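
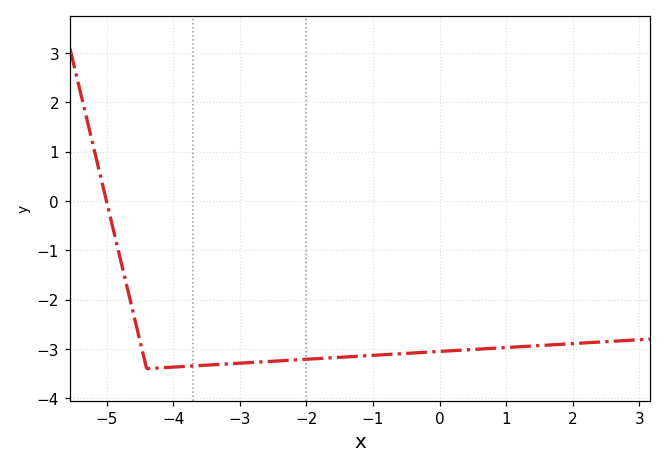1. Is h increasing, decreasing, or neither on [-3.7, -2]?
increasing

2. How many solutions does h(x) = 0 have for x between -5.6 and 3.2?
1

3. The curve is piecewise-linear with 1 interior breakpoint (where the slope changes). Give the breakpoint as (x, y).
(-4.4, -3.4)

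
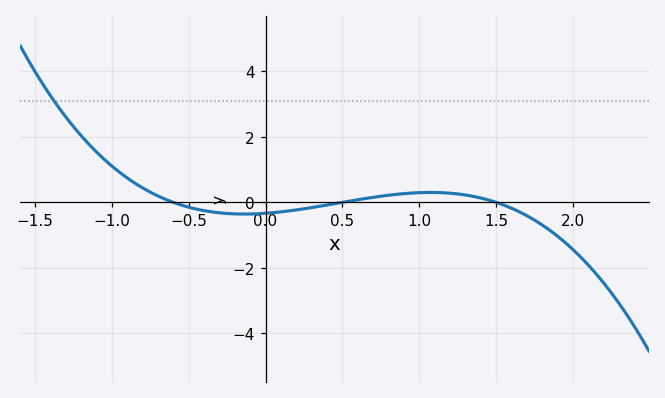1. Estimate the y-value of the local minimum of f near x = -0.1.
-0.4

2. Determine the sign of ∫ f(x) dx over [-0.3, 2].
negative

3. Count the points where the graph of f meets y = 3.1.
1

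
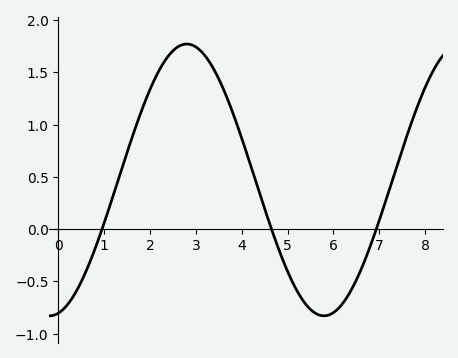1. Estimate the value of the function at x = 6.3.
-0.651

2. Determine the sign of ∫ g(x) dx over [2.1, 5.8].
positive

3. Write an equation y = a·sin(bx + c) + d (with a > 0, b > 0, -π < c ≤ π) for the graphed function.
y = 1.3sin(1.05x - 1.37) + 0.47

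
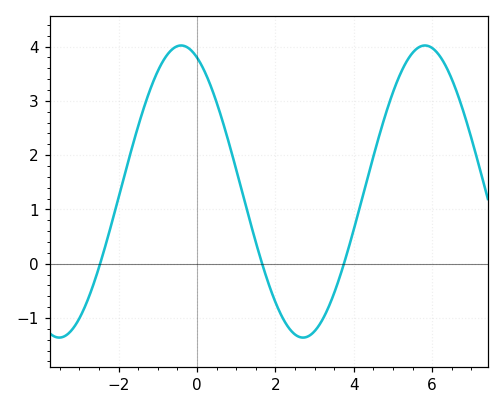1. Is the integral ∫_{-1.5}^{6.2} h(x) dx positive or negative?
positive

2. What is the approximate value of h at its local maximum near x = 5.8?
4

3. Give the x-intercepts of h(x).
-2.4, 1.6, 3.8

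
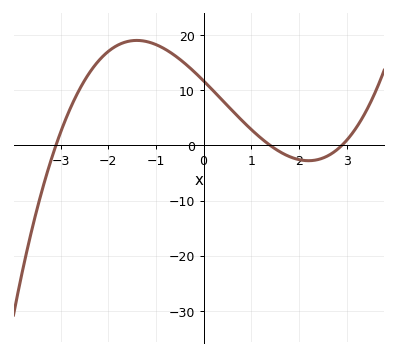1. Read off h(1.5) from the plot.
-1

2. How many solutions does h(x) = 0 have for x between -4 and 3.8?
3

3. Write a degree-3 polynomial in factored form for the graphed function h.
y = 0.93(x + 3.1)(x - 1.4)(x - 2.9)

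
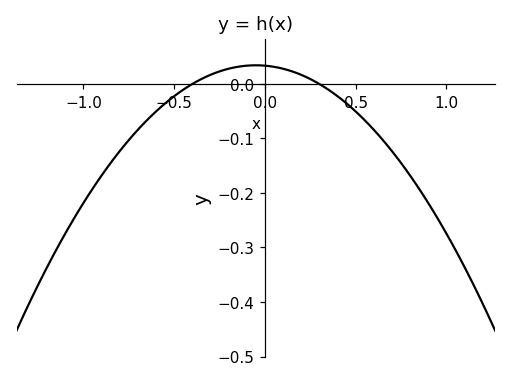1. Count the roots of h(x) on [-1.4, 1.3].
2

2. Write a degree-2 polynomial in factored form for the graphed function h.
y = -0.28(x + 0.4)(x - 0.3)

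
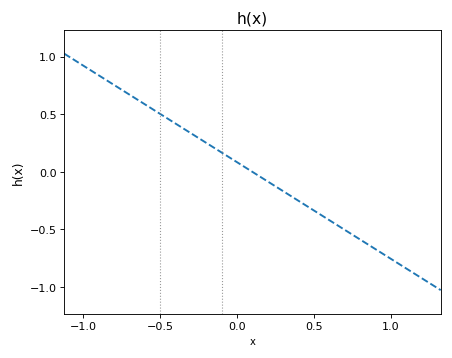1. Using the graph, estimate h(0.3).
-0.168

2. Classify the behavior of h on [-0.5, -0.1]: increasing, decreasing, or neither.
decreasing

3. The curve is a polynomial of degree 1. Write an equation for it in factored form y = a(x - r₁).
y = -0.84(x - 0.1)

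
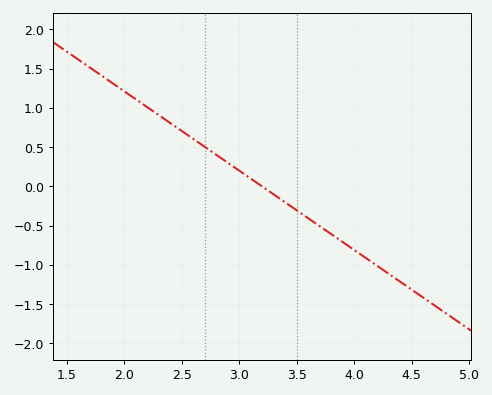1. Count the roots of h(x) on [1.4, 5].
1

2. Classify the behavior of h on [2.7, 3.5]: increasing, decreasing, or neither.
decreasing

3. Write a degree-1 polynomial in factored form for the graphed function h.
y = -1.01(x - 3.2)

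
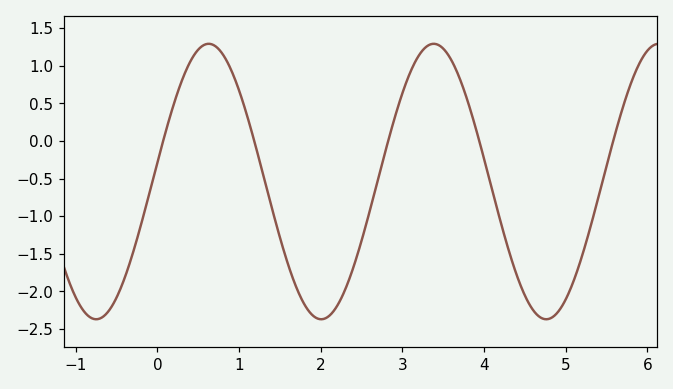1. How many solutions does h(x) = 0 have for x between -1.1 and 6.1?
5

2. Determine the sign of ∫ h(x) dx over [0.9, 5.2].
negative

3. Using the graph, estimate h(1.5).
-1.3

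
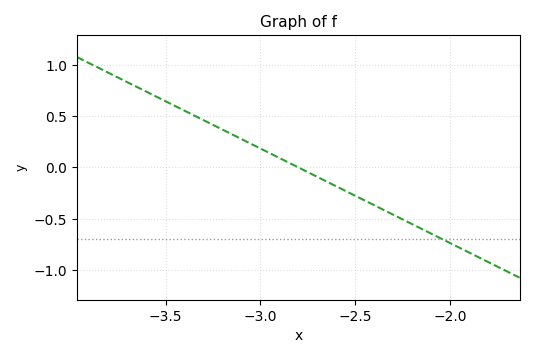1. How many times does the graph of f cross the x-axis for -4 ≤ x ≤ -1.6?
1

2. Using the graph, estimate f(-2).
-0.736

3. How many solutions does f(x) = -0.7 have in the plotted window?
1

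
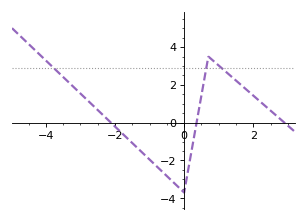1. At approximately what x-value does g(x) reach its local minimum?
-0.001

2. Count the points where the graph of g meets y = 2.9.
3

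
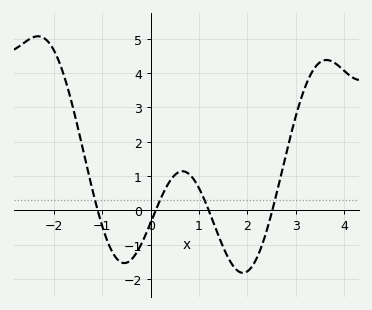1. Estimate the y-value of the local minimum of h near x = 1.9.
-1.8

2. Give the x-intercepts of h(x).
-1.1, 0.1, 1.2, 2.5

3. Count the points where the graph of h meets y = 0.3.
4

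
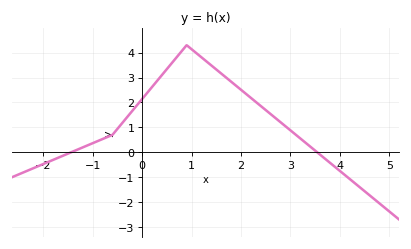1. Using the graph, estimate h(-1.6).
-0.137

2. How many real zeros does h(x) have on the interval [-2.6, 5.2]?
2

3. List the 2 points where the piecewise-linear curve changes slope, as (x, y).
(-0.6, 0.7); (0.9, 4.3)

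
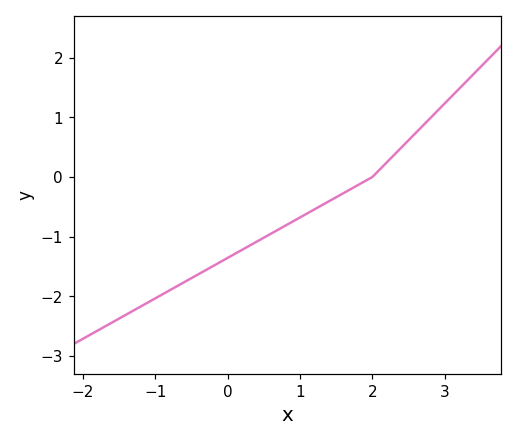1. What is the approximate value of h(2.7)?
0.9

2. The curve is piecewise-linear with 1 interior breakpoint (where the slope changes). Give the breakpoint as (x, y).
(2, 0)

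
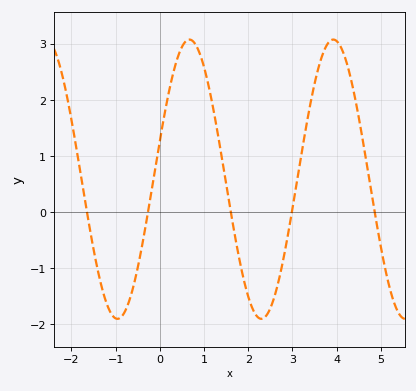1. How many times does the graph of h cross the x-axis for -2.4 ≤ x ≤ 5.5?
5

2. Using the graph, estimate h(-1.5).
-0.663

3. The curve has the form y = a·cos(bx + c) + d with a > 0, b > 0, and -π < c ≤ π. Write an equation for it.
y = 2.49cos(1.93x - 1.29) + 0.59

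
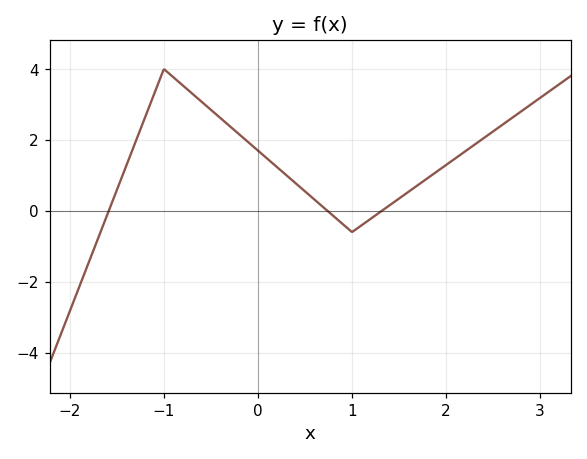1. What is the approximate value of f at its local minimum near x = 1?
-0.599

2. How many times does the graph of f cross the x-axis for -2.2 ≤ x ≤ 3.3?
3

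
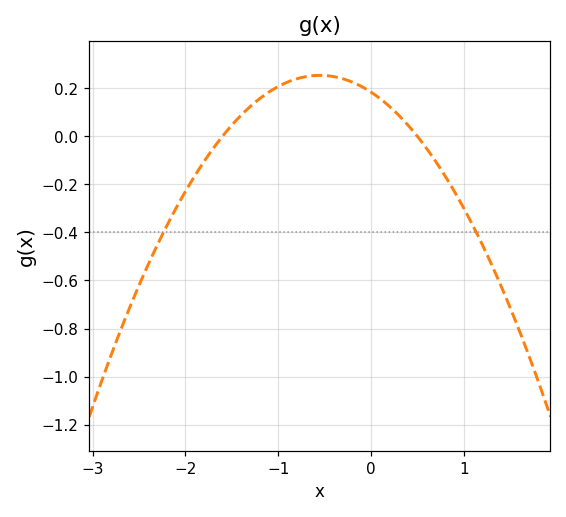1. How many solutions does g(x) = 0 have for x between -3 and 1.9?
2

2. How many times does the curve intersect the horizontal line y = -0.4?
2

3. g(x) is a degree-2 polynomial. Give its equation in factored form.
y = -0.23(x + 1.6)(x - 0.5)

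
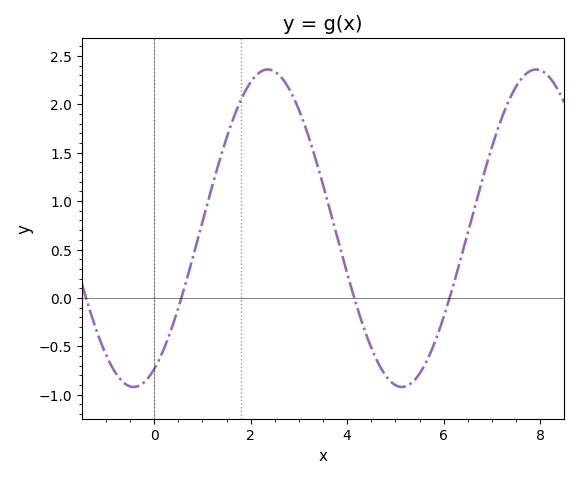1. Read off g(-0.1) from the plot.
-0.81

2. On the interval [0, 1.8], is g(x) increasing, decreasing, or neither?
increasing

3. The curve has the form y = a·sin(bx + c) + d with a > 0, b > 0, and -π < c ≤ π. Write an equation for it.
y = 1.64sin(1.13x - 1.09) + 0.72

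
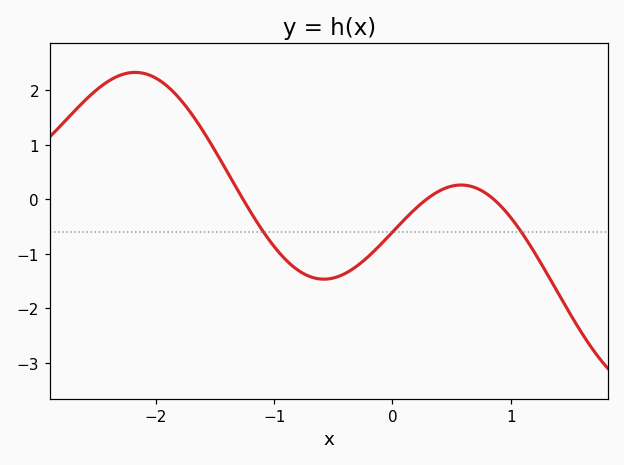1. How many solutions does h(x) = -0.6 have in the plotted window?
3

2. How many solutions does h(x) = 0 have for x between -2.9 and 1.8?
3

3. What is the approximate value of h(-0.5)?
-1.44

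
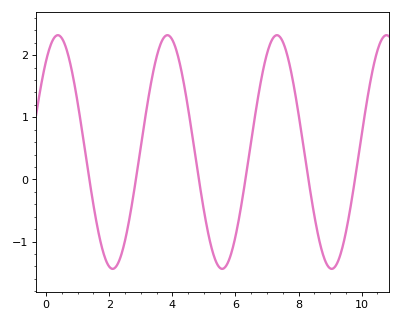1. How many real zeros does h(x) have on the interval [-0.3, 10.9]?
6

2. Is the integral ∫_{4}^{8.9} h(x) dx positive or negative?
positive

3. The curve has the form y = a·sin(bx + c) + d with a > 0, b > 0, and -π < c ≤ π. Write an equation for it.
y = 1.88sin(1.8x + 0.9) + 0.44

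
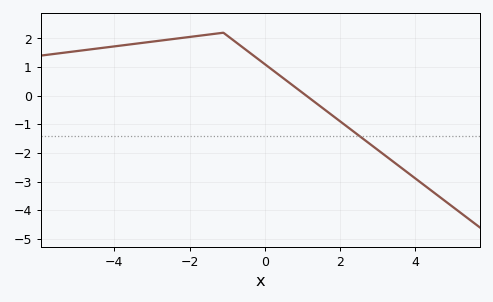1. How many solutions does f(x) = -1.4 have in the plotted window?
1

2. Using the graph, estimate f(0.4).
0.7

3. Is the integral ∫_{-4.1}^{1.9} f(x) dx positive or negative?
positive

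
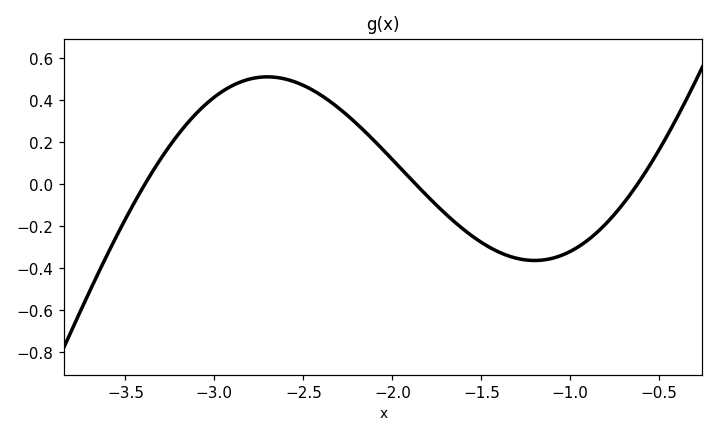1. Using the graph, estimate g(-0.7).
-0.1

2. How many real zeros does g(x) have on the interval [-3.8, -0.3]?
3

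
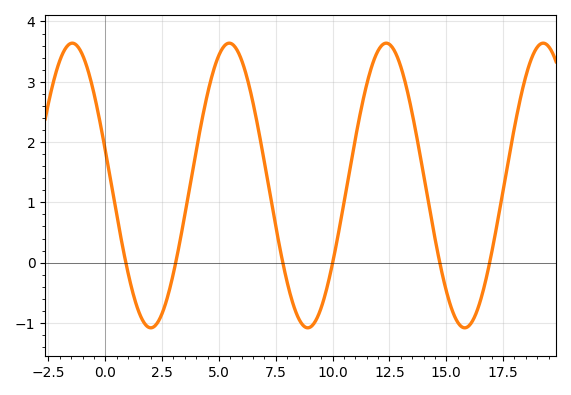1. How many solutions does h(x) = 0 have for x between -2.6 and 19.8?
6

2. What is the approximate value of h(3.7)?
1.22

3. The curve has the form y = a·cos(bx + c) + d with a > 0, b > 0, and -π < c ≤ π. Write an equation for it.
y = 2.36cos(0.91x + 1.32) + 1.28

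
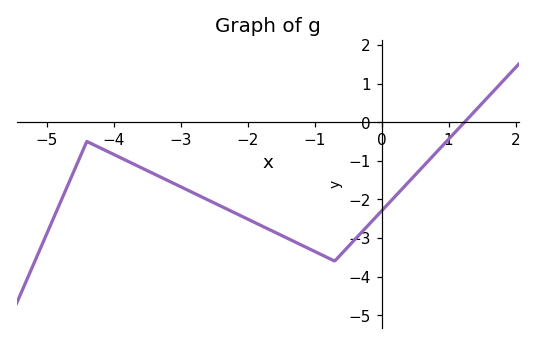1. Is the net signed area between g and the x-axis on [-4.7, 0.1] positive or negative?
negative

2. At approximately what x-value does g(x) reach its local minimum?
-0.701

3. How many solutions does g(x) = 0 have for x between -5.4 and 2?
1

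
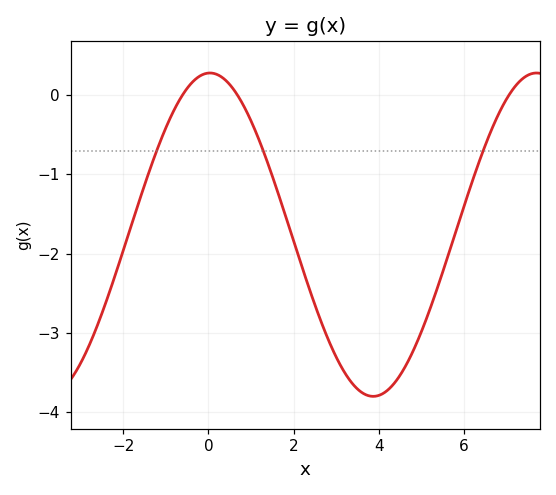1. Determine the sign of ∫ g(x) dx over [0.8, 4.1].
negative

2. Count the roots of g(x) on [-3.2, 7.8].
3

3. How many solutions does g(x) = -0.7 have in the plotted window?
3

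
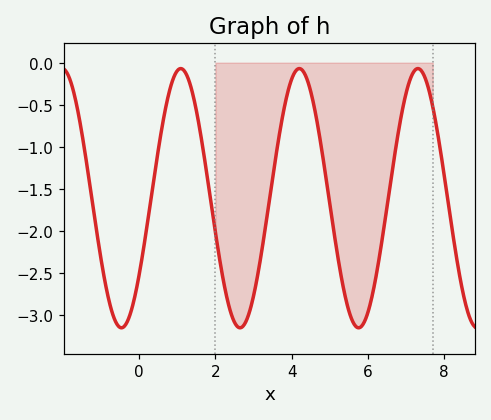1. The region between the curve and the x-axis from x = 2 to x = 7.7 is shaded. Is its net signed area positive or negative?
negative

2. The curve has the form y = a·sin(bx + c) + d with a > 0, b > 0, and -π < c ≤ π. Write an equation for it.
y = 1.54sin(2x - 0.63) - 1.61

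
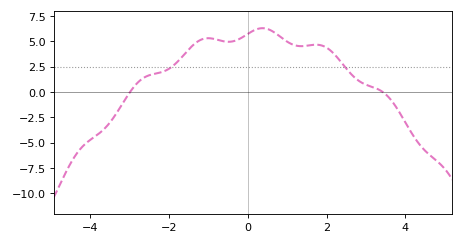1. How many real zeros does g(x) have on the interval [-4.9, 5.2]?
2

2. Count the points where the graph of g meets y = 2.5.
2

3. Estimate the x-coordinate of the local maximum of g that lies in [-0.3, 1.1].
0.4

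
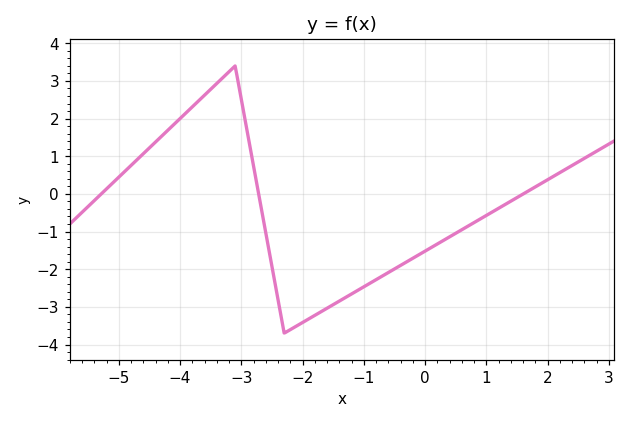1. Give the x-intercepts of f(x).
-5.2, -2.8, 1.6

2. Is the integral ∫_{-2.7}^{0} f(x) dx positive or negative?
negative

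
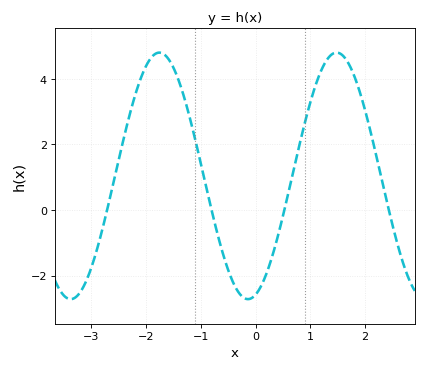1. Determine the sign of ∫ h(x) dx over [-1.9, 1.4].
positive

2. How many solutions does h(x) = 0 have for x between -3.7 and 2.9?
4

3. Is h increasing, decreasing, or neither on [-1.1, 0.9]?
neither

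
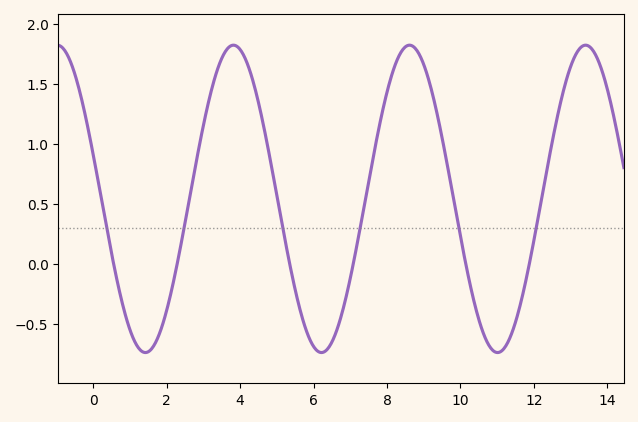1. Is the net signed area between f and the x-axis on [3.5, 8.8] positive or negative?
positive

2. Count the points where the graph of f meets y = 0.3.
6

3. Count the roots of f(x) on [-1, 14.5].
6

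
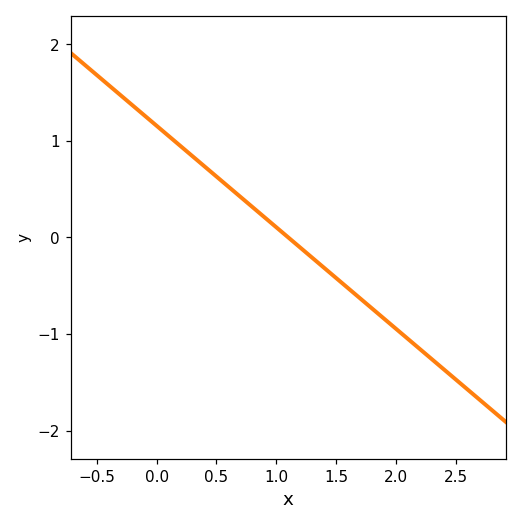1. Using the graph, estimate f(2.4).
-1.36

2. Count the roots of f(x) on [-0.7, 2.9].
1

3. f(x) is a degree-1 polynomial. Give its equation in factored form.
y = -1.05(x - 1.1)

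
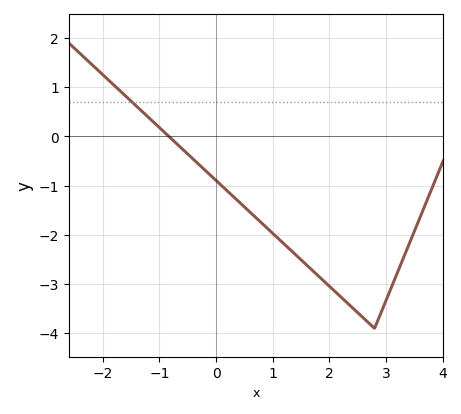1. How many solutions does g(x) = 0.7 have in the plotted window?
1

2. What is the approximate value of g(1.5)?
-2.5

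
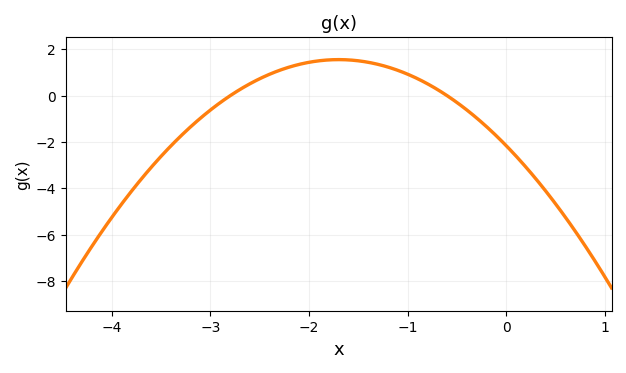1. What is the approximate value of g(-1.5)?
1.51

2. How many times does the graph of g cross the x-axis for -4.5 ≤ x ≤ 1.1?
2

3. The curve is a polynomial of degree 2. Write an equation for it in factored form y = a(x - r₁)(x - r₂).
y = -1.29(x + 2.8)(x + 0.6)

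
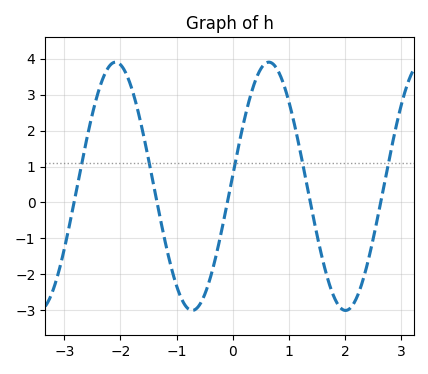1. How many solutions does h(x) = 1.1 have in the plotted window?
5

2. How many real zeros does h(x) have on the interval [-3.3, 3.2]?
5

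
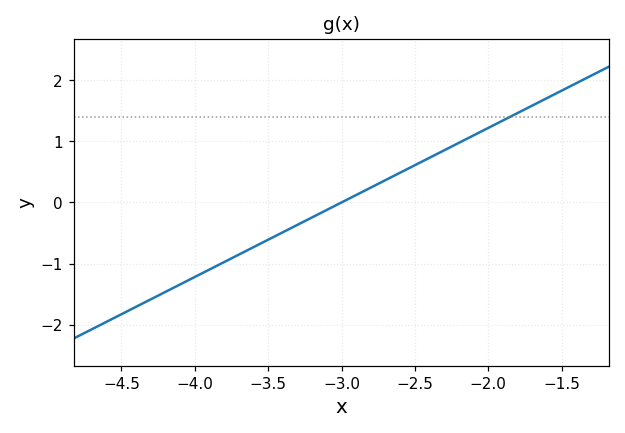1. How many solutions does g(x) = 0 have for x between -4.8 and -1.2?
1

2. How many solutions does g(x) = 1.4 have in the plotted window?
1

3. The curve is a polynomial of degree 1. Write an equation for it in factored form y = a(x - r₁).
y = 1.22(x + 3)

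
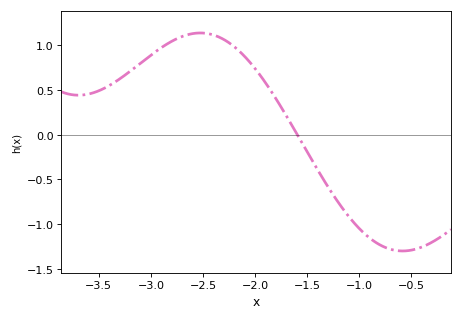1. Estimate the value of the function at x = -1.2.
-0.75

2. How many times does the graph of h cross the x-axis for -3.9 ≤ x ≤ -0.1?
1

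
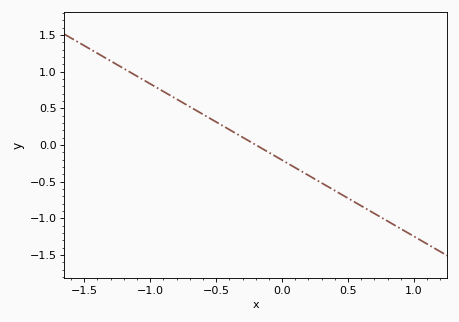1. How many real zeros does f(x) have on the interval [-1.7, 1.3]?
1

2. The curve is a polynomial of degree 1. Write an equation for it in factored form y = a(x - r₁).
y = -1.04(x + 0.2)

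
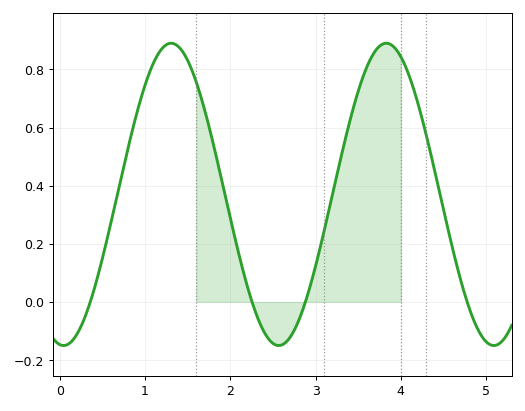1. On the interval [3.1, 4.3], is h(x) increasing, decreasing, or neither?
neither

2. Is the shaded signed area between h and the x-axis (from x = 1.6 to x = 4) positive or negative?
positive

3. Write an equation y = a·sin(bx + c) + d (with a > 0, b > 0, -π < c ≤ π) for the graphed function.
y = 0.52sin(2.5x - 1.7) + 0.37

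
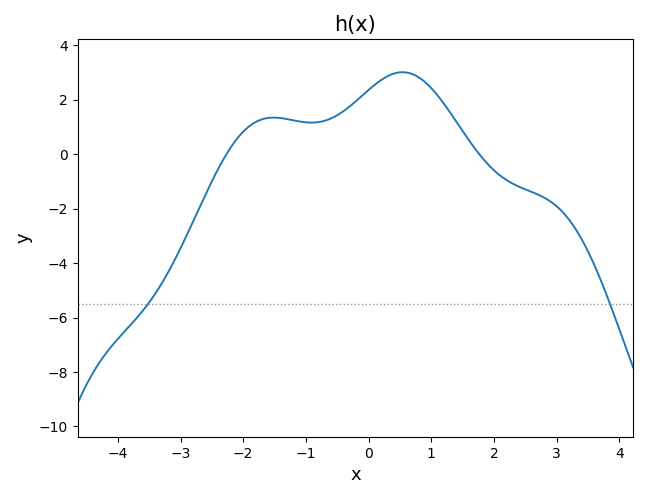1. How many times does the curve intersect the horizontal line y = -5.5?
2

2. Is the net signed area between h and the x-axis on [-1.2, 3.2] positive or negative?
positive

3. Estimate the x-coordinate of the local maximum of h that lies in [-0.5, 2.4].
0.6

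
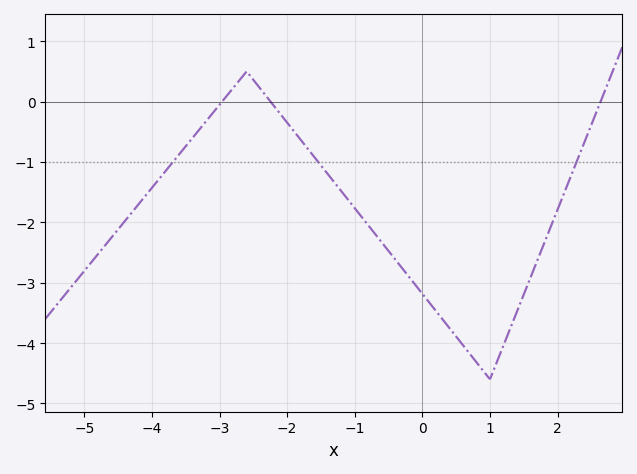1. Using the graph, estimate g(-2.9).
0.1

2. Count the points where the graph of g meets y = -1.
3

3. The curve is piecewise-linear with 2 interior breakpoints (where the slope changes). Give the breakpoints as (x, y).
(-2.6, 0.5); (1, -4.6)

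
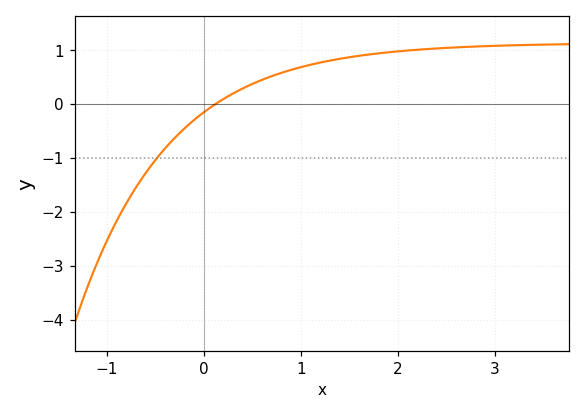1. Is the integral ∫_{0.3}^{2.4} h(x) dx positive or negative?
positive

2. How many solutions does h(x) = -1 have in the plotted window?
1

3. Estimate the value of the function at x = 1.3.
0.8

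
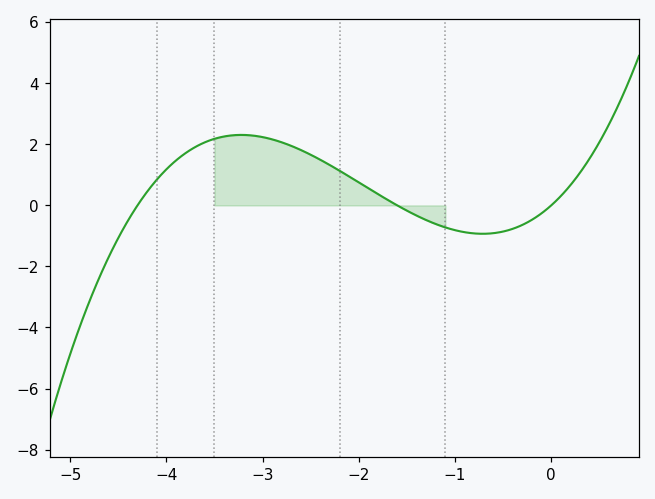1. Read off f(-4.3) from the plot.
0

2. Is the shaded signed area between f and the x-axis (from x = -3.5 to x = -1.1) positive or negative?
positive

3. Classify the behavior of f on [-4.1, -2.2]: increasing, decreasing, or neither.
neither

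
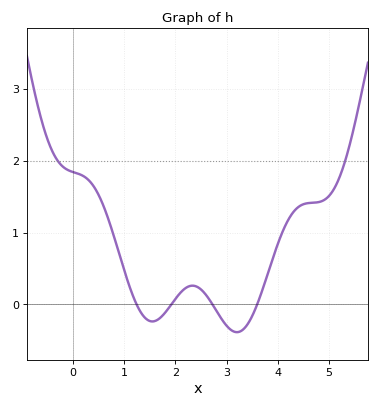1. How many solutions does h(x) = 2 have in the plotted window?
2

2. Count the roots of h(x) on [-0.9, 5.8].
4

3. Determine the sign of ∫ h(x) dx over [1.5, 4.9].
positive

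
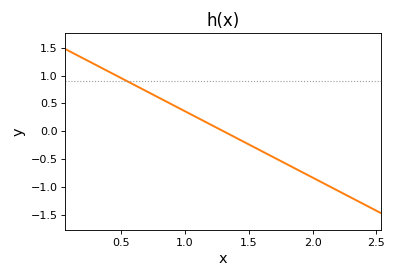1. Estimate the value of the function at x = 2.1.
-0.952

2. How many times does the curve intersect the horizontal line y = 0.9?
1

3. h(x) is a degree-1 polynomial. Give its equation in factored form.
y = -1.19(x - 1.3)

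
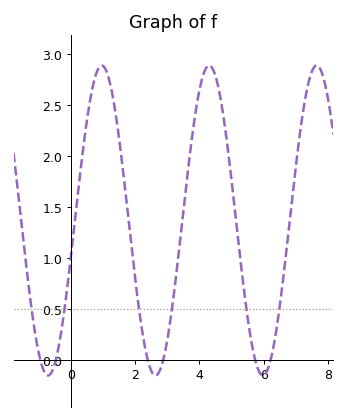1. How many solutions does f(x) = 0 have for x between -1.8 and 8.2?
6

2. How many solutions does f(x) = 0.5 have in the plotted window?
6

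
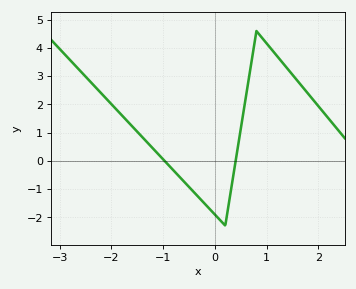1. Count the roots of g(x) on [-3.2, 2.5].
2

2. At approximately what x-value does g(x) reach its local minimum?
0.199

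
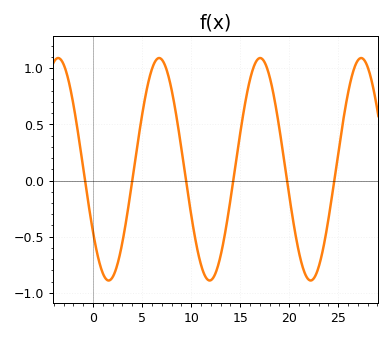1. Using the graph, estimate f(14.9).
0.35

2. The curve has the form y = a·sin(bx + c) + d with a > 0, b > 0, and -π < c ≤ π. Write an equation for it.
y = 0.99sin(0.61x - 2.5) + 0.1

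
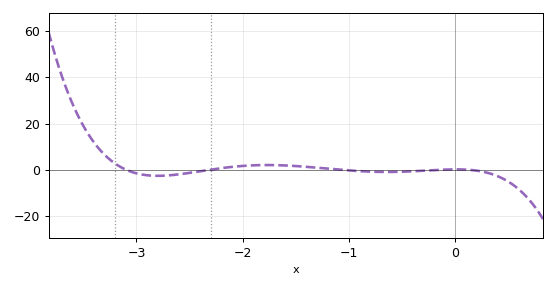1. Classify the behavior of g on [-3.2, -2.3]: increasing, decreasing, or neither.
neither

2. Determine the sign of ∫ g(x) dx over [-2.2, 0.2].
positive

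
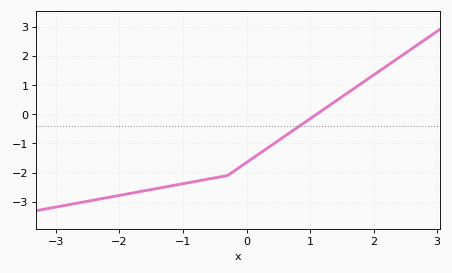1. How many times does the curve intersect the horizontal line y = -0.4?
1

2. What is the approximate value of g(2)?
1.34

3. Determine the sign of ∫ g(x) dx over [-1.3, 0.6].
negative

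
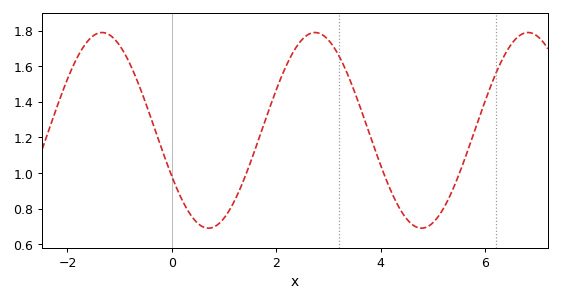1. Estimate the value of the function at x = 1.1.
0.79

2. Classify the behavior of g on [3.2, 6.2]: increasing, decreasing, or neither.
neither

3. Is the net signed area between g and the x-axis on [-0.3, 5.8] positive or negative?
positive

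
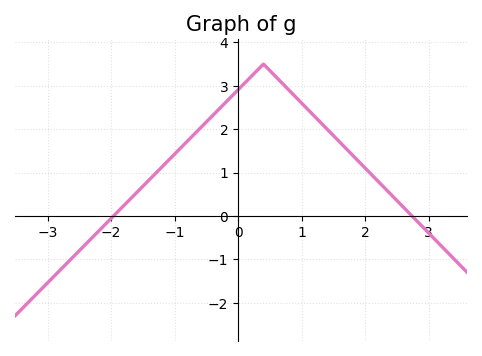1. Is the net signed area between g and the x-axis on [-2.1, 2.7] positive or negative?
positive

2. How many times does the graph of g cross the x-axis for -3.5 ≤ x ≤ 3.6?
2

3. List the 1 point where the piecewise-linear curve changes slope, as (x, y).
(0.4, 3.5)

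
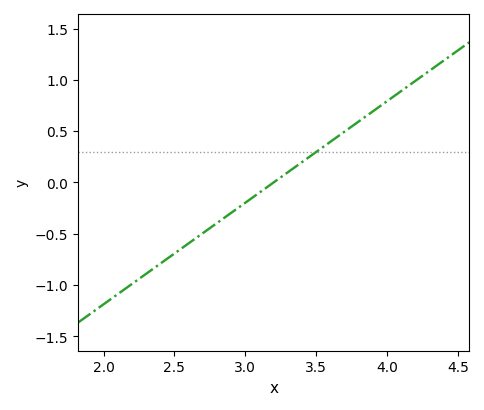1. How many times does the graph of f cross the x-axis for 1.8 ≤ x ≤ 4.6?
1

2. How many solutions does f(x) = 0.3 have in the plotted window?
1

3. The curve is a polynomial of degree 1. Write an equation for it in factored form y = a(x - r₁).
y = 0.99(x - 3.2)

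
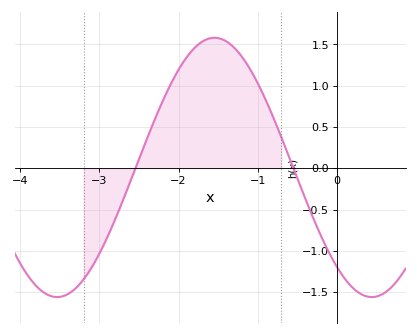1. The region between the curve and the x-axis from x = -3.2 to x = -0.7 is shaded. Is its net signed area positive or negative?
positive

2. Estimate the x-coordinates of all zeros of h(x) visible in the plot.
-2.54, -0.548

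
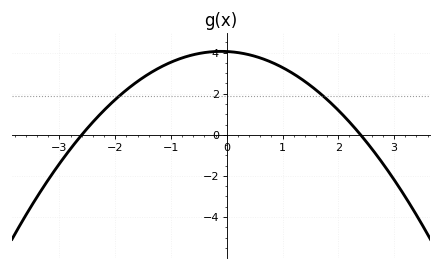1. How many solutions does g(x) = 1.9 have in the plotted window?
2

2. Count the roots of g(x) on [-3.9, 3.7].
2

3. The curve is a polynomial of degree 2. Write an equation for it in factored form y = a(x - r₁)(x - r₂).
y = -0.65(x + 2.6)(x - 2.4)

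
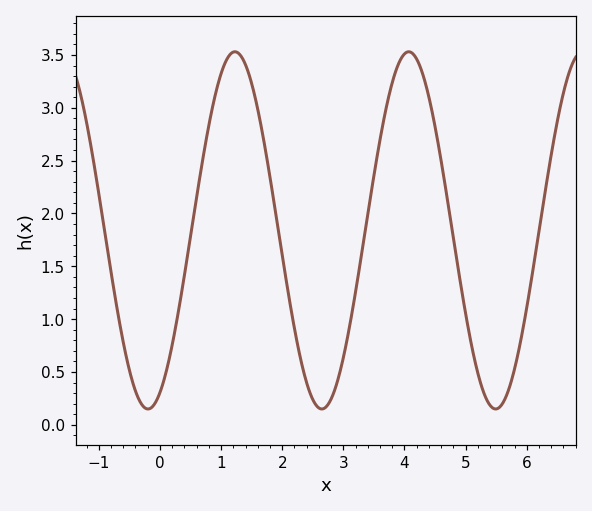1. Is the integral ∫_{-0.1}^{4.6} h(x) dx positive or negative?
positive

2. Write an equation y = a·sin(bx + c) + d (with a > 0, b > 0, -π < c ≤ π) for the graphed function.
y = 1.69sin(2.2x - 1.1) + 1.84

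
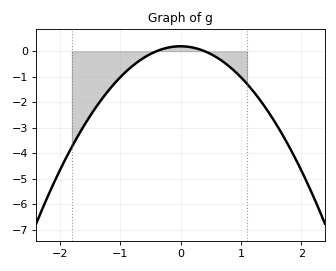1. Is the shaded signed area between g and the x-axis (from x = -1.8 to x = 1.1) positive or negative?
negative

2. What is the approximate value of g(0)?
0.2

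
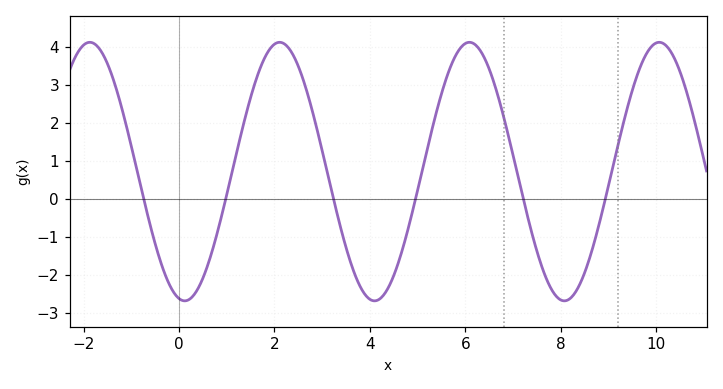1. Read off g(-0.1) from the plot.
-2.5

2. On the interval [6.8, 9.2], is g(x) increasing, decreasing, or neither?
neither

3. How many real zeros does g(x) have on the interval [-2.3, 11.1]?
6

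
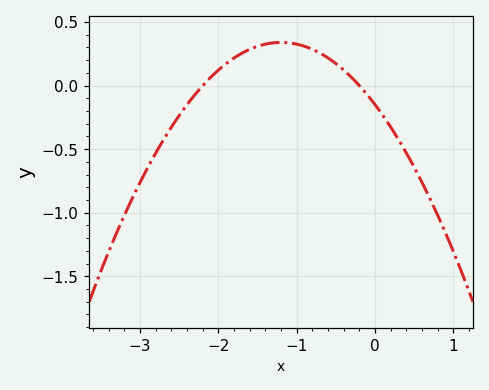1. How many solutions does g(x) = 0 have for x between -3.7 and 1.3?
2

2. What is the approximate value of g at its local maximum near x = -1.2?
0.35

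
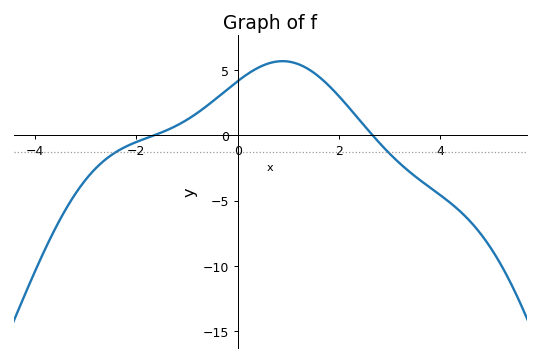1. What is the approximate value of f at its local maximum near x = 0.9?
5.69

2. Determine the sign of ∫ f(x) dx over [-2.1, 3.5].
positive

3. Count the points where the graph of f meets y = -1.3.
2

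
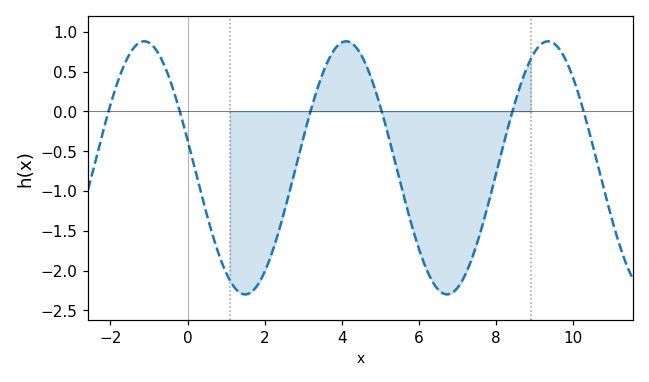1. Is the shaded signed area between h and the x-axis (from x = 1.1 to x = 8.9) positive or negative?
negative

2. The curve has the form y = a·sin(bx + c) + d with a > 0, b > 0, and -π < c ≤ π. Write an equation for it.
y = 1.59sin(1.2x + 2.9) - 0.71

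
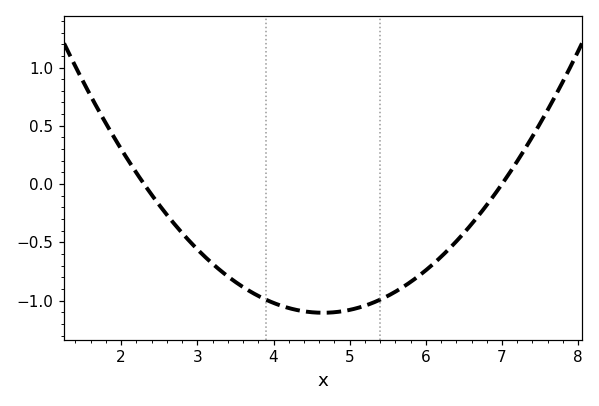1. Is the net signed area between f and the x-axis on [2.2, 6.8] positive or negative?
negative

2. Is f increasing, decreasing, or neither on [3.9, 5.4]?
neither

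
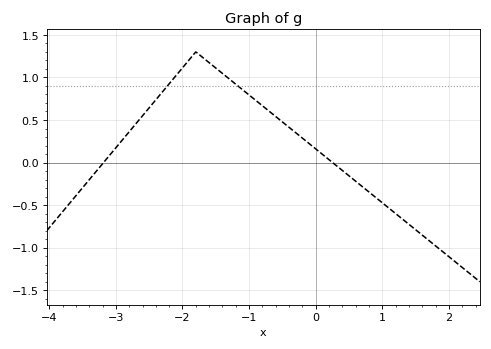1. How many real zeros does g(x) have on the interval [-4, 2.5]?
2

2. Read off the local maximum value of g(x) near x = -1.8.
1.3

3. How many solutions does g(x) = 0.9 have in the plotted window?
2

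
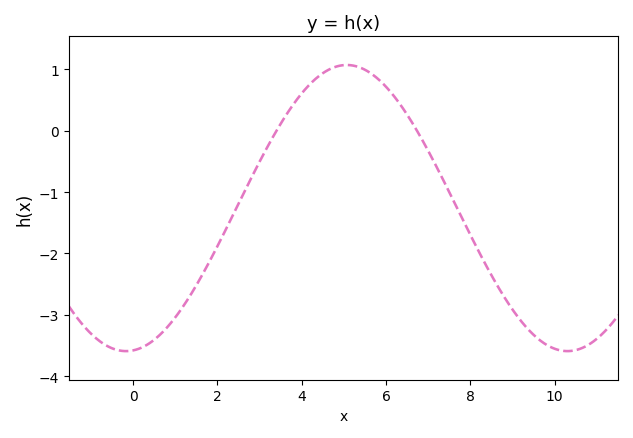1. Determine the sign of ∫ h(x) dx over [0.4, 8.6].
negative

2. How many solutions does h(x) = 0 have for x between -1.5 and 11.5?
2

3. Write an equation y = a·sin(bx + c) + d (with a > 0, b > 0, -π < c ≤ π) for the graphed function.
y = 2.33sin(0.6x - 1.47) - 1.26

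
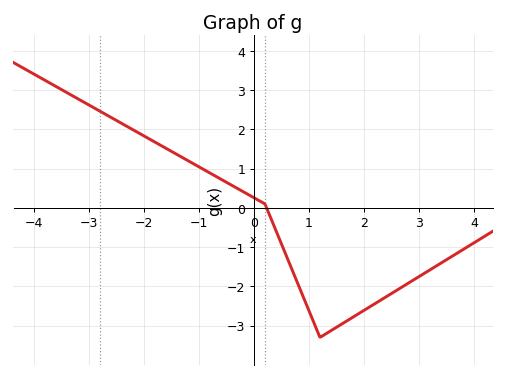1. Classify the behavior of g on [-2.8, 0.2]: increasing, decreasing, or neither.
decreasing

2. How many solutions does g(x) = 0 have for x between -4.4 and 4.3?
1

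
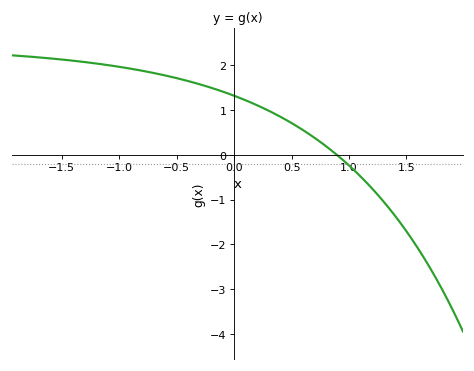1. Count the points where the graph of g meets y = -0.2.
1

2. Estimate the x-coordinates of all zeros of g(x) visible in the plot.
0.891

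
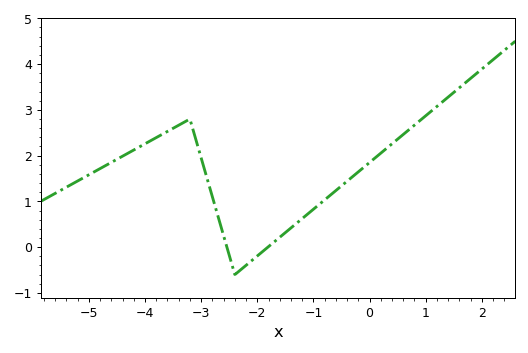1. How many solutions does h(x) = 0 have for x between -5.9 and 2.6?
2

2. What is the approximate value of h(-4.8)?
1.72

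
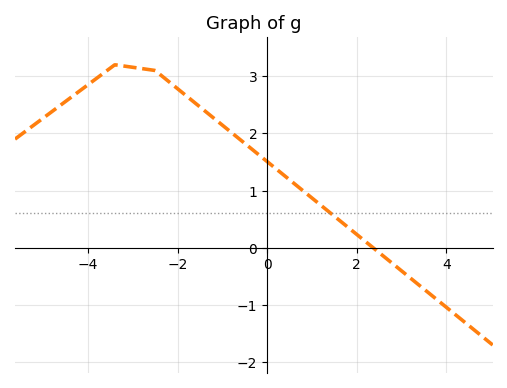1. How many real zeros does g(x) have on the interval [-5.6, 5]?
1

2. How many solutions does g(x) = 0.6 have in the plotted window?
1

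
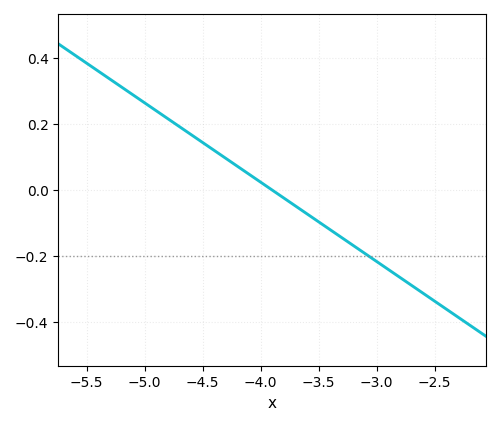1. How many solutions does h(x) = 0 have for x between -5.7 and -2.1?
1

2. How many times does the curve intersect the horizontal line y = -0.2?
1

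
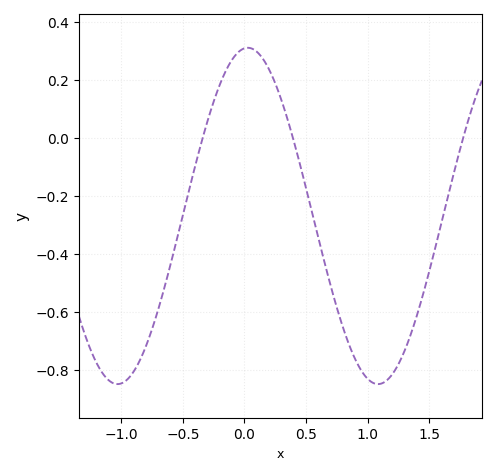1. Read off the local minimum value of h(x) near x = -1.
-0.84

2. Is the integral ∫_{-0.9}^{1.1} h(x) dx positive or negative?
negative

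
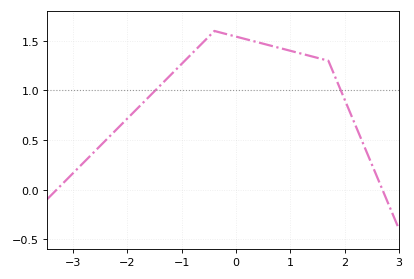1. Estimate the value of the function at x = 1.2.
1.35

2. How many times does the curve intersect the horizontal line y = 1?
2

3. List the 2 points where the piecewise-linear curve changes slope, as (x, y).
(-0.4, 1.6); (1.7, 1.3)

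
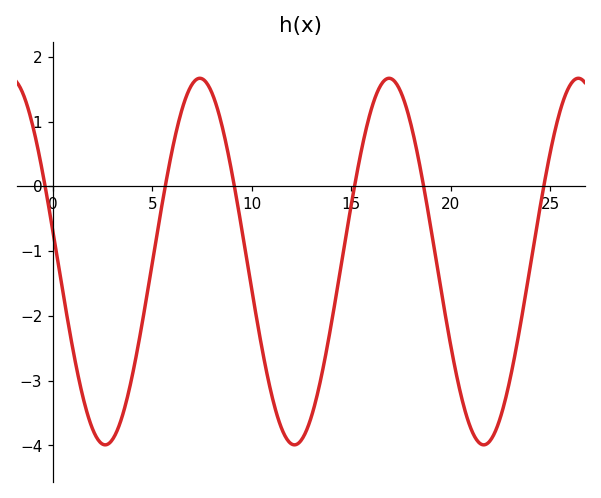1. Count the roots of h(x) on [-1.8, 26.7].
6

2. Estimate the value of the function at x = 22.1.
-3.9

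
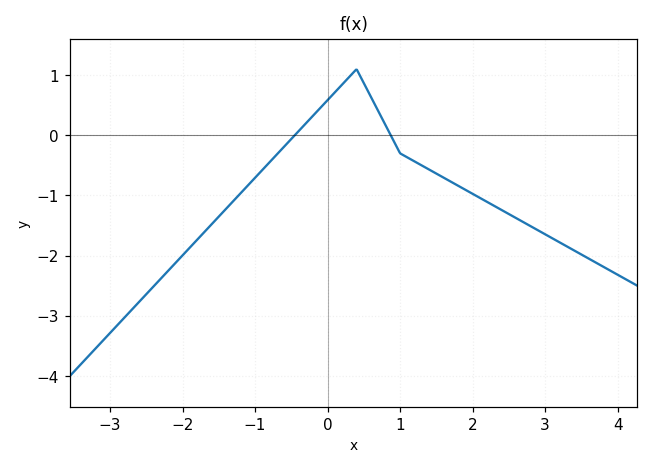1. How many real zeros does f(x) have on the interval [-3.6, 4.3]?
2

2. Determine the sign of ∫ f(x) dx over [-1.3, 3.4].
negative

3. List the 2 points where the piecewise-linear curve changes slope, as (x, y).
(0.4, 1.1); (1, -0.3)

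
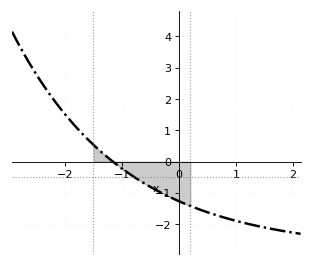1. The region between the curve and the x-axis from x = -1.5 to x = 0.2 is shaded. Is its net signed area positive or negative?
negative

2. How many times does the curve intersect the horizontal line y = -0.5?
1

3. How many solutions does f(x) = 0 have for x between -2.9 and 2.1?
1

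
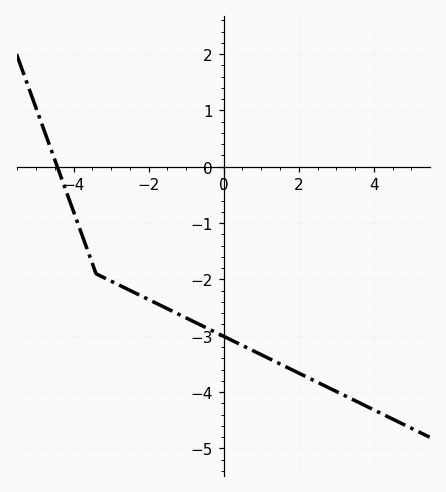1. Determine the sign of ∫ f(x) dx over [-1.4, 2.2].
negative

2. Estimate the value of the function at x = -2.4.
-2.23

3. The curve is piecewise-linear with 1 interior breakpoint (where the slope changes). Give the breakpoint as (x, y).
(-3.4, -1.9)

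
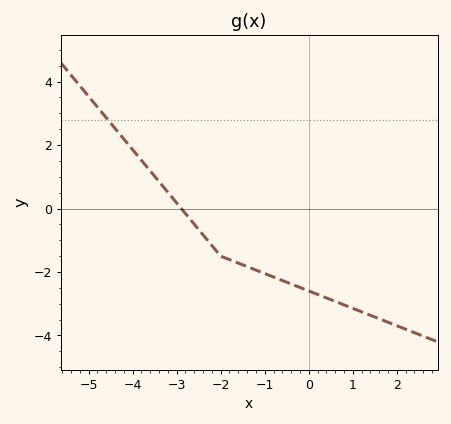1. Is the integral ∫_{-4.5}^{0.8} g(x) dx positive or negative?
negative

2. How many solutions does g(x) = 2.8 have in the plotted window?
1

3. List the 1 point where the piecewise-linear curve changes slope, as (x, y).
(-2, -1.5)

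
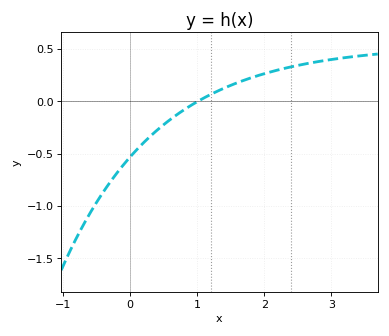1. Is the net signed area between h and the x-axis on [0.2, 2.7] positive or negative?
positive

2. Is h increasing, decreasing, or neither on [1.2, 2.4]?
increasing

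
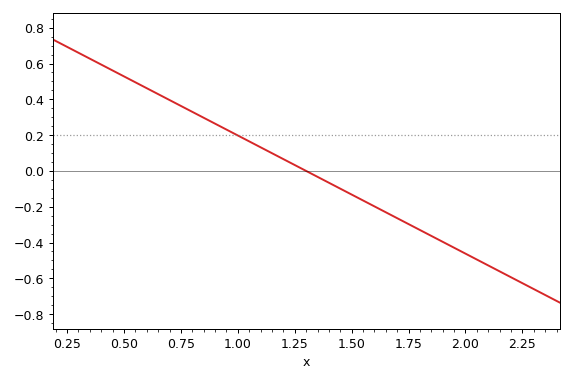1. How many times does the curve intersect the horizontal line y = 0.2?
1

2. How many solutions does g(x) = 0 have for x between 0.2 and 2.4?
1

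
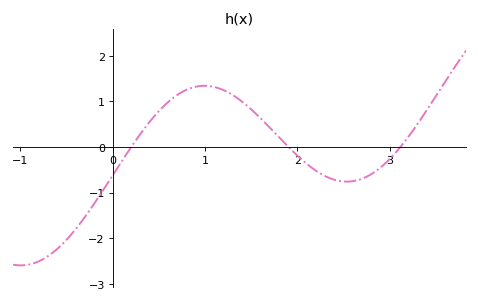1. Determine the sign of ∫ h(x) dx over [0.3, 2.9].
positive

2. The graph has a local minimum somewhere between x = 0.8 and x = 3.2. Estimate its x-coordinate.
2.54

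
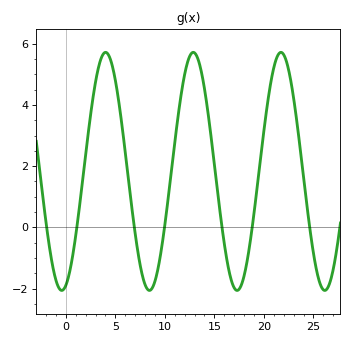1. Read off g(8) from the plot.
-1.8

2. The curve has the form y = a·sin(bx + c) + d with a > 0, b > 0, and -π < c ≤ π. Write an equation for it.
y = 3.89sin(0.71x - 1.3) + 1.83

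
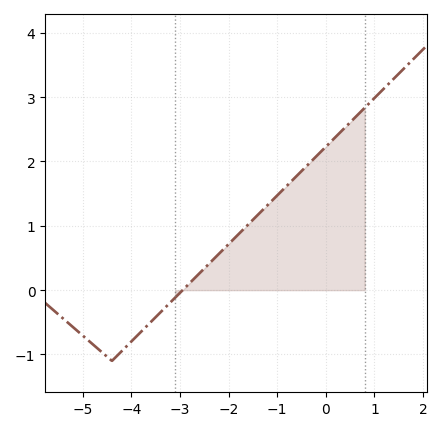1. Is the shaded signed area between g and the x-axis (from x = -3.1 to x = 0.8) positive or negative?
positive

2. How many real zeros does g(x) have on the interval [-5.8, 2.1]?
1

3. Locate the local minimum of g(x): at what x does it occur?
-4.4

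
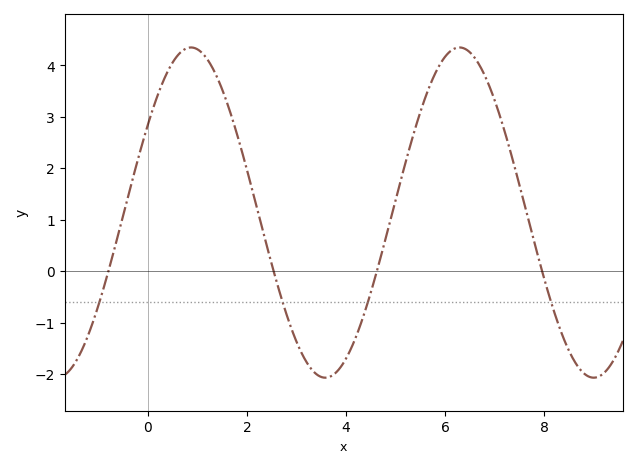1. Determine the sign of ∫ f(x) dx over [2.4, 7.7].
positive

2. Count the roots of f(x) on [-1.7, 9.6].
4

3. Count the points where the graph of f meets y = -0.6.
4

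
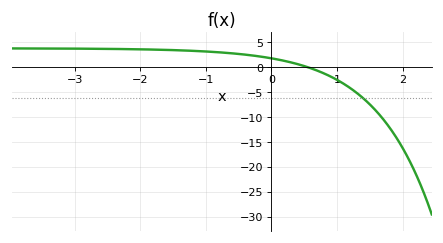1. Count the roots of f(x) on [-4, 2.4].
1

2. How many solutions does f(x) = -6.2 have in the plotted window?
1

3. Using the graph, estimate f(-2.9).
3.5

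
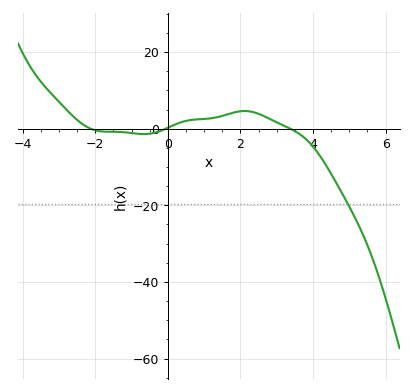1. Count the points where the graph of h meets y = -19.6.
1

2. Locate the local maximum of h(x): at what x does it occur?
2.2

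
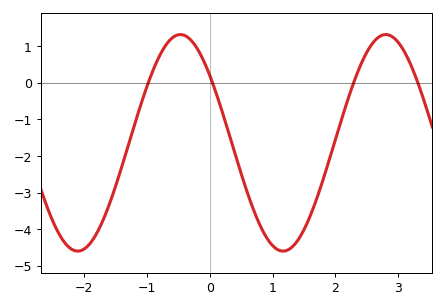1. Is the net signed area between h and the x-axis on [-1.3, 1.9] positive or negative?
negative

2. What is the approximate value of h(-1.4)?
-2.3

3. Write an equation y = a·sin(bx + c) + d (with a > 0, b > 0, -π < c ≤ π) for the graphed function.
y = 2.96sin(1.9x + 2.5) - 1.64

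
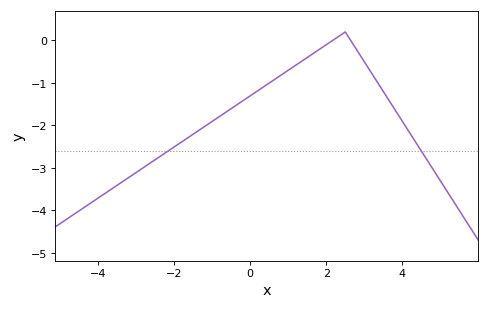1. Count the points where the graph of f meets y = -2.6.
2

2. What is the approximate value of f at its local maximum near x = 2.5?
0.2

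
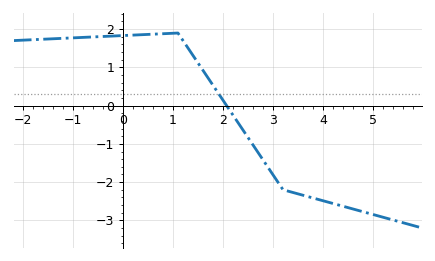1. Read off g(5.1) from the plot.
-2.88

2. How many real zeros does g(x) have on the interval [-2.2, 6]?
1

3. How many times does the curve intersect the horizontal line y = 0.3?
1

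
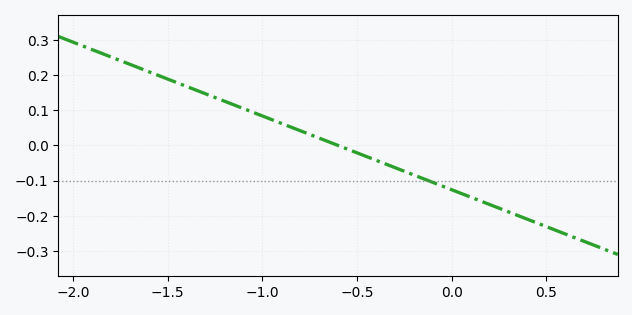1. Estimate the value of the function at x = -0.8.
0.042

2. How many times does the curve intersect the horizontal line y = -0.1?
1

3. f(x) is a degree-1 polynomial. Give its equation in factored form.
y = -0.21(x + 0.6)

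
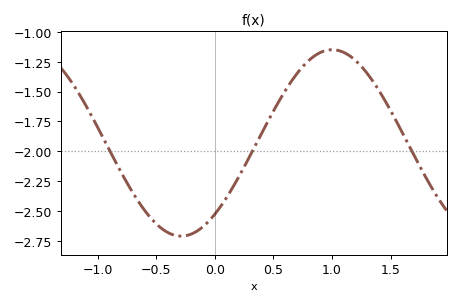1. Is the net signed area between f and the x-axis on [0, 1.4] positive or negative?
negative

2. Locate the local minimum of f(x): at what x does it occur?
-0.287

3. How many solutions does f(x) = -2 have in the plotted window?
3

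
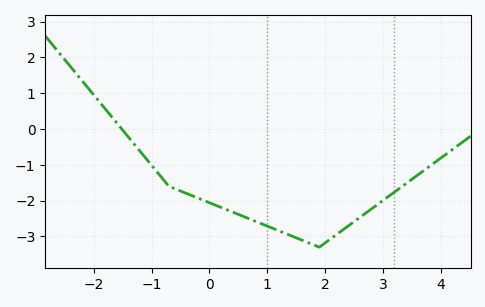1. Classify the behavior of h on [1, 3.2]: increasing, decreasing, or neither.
neither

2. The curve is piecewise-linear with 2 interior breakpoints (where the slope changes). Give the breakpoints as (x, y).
(-0.7, -1.6); (1.9, -3.3)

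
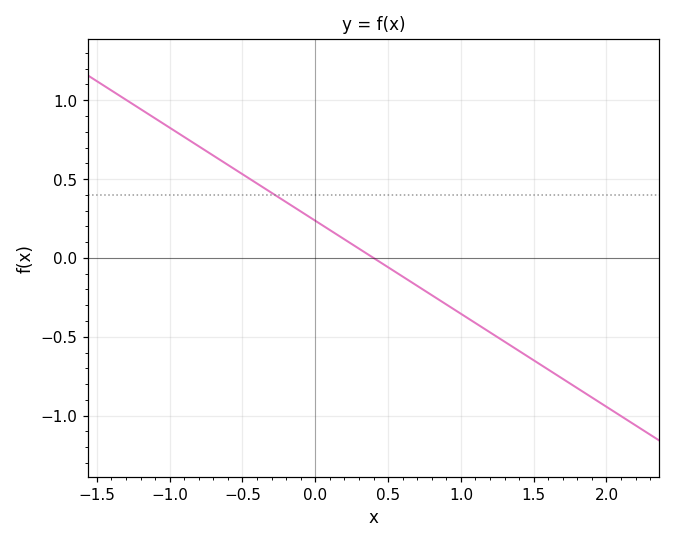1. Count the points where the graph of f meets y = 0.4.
1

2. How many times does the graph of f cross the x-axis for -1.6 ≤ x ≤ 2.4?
1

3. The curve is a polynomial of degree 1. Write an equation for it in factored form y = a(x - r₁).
y = -0.59(x - 0.4)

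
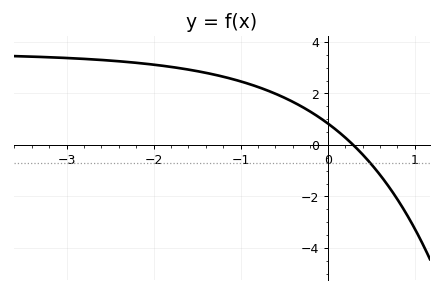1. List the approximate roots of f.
0.3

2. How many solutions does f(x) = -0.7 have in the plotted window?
1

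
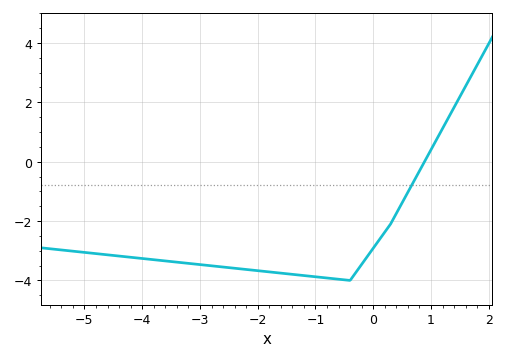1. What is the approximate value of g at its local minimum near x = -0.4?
-4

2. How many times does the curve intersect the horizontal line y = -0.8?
1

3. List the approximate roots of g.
0.8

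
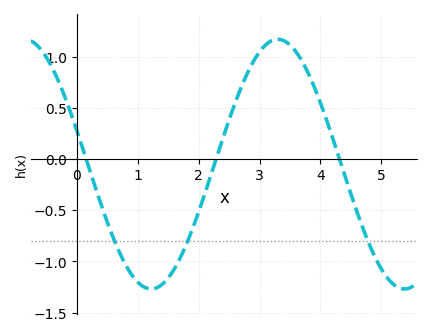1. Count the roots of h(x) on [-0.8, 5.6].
3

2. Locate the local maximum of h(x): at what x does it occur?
3.3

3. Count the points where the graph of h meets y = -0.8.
3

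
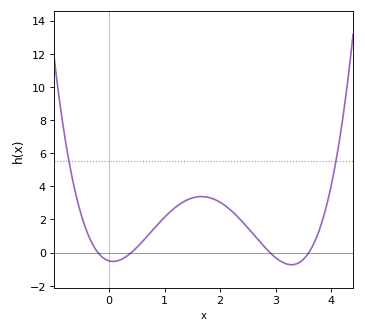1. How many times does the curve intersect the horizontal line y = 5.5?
2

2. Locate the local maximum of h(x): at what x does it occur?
1.7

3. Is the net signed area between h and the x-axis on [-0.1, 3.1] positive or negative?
positive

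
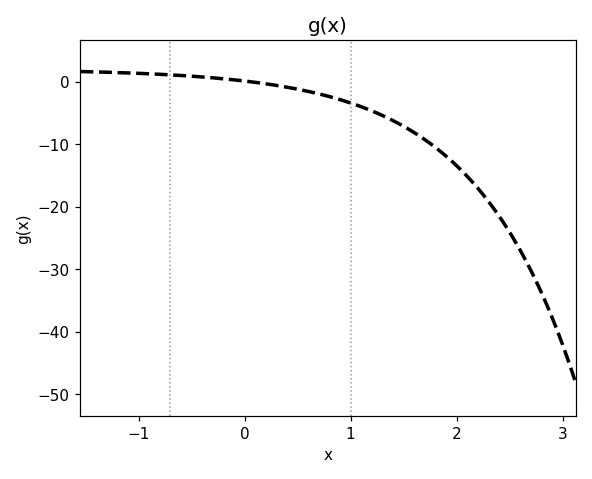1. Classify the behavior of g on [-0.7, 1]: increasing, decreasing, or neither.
decreasing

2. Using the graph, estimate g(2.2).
-17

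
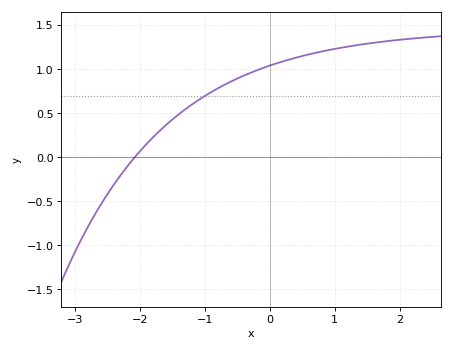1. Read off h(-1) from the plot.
0.7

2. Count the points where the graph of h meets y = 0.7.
1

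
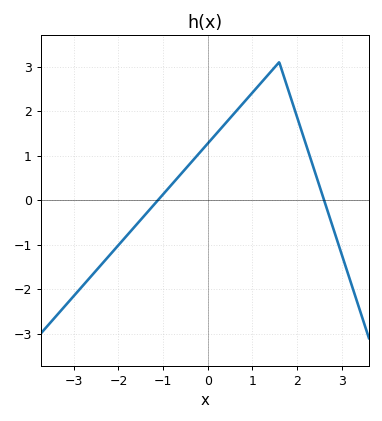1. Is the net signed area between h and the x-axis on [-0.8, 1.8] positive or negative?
positive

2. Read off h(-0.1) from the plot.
1.2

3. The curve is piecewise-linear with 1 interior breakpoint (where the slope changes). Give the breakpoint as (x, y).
(1.6, 3.1)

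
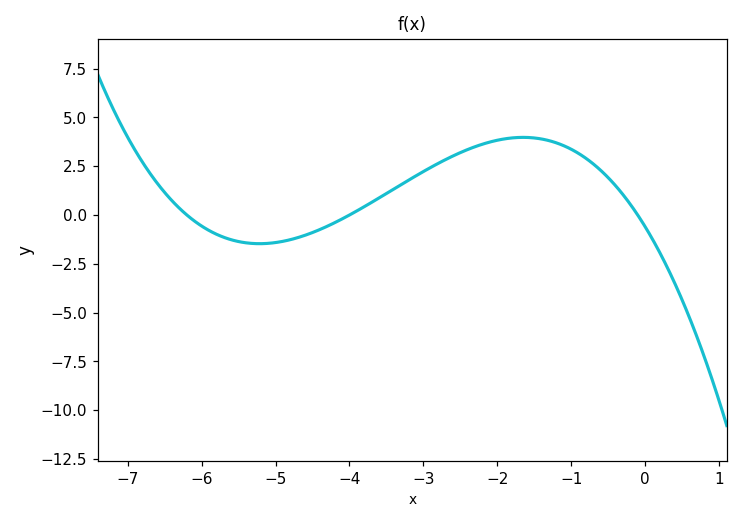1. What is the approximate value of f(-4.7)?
-1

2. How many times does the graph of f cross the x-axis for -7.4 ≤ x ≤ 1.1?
3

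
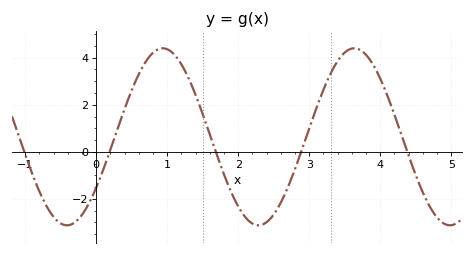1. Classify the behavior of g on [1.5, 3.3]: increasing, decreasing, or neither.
neither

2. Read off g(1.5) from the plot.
1.6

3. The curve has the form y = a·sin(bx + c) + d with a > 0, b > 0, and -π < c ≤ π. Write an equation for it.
y = 3.76sin(2.3x - 0.61) + 0.64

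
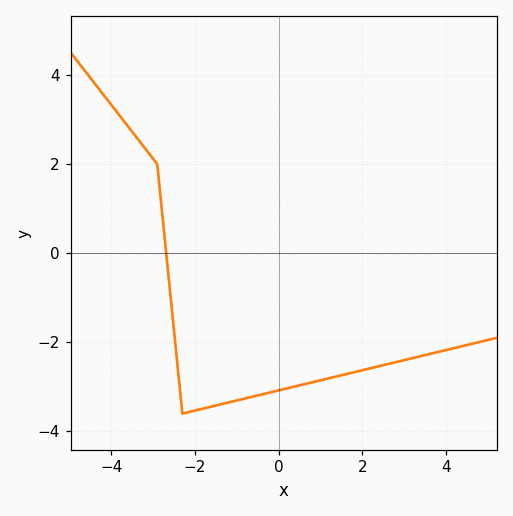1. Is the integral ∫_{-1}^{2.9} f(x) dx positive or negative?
negative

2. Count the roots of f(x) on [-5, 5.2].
1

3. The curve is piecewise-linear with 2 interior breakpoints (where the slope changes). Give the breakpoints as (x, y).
(-2.9, 2); (-2.3, -3.6)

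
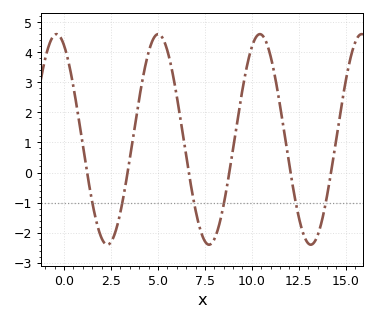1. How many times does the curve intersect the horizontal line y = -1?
6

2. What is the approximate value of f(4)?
2.45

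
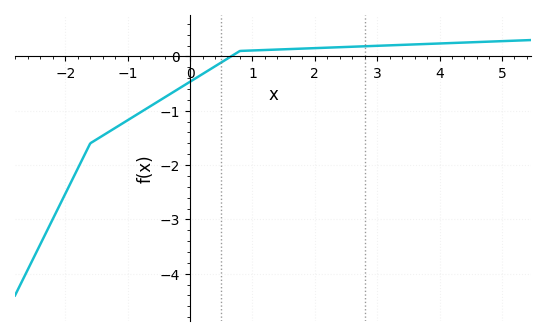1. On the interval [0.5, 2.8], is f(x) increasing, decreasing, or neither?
increasing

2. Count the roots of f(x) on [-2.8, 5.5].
1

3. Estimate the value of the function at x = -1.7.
-1.83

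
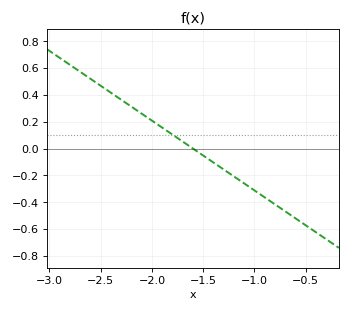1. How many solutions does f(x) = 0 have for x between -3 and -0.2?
1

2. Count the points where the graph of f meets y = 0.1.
1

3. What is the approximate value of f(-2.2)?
0.32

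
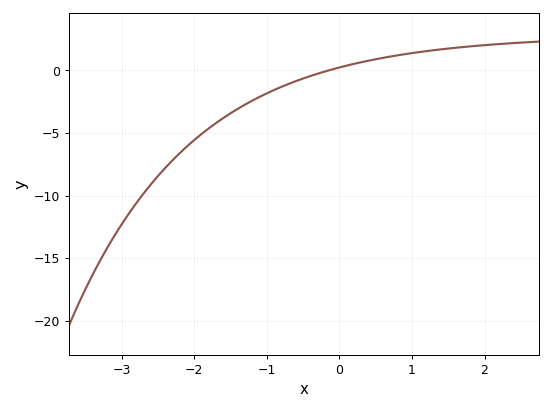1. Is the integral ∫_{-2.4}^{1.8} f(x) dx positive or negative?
negative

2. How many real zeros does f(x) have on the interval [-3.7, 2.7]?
1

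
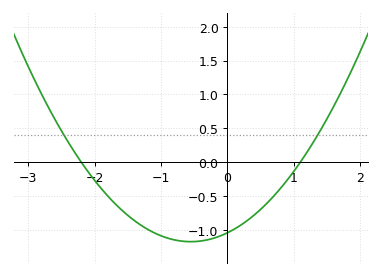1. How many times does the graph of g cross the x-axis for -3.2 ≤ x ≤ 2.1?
2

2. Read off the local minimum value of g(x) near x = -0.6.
-1.17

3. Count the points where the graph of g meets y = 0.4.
2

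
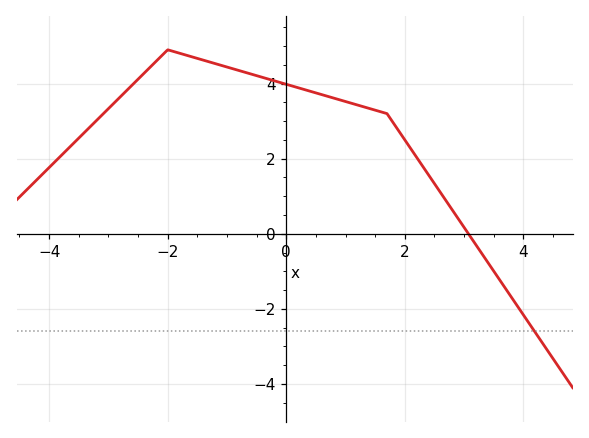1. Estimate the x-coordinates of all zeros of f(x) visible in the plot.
3.07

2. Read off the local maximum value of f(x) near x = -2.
4.9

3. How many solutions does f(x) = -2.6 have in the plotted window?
1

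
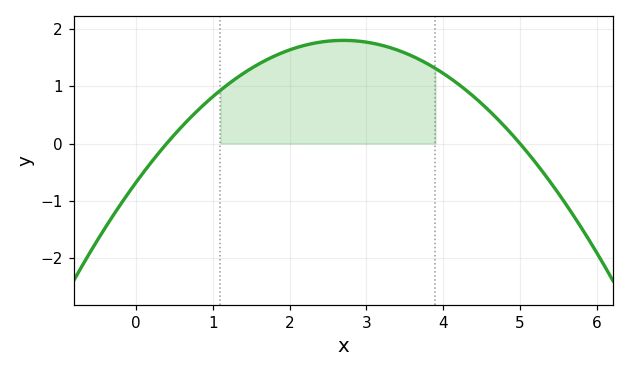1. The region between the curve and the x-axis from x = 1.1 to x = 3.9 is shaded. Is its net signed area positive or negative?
positive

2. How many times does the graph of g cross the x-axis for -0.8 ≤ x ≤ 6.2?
2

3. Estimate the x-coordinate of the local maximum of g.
2.7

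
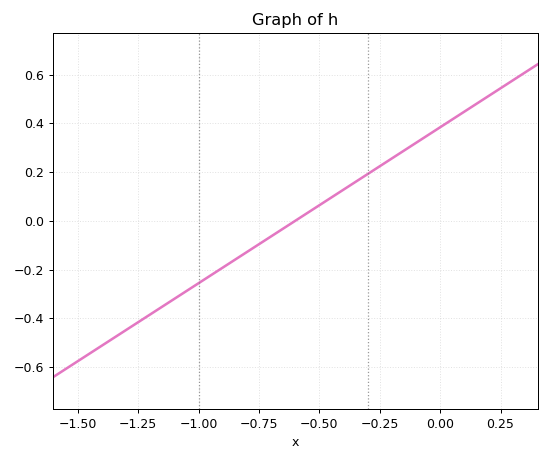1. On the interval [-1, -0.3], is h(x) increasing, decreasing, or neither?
increasing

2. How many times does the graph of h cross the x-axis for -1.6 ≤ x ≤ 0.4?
1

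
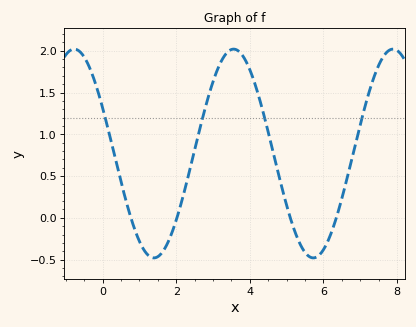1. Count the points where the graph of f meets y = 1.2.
4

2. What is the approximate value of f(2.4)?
0.65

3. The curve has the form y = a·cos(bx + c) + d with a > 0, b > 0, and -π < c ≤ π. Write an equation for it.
y = 1.25cos(1.4x + 1.1) + 0.77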